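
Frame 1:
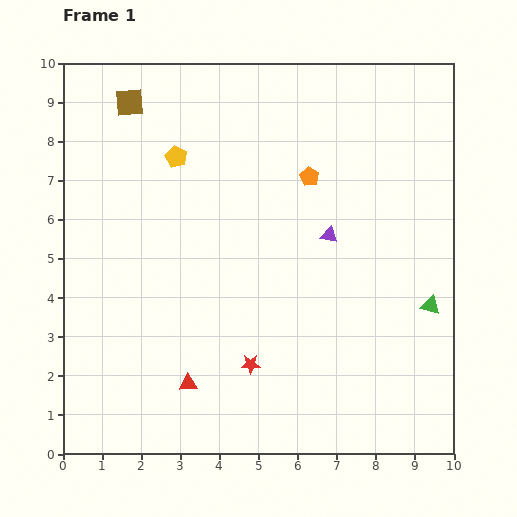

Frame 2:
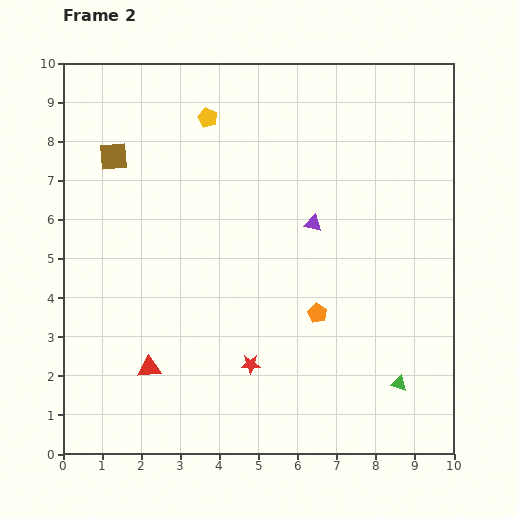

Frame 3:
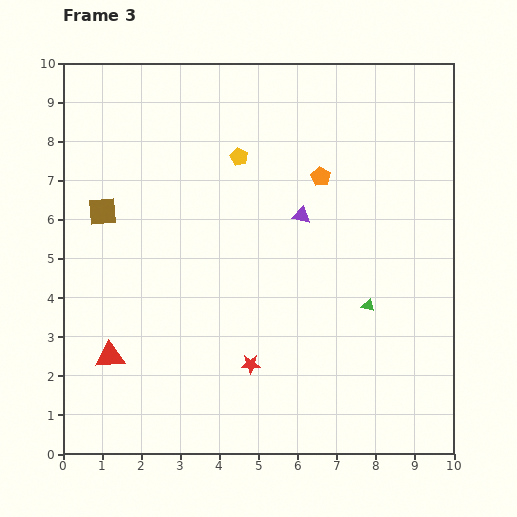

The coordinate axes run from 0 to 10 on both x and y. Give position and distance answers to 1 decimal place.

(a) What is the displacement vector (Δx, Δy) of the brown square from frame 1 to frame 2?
(-0.4, -1.4)

The brown square was at (1.7, 9.0) in frame 1 and (1.3, 7.6) in frame 2.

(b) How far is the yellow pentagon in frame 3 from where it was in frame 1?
1.6

The yellow pentagon moved from (2.9, 7.6) to (4.5, 7.6), a distance of √(1.6² + 0.0²) ≈ 1.6.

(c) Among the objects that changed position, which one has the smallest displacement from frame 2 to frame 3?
the purple triangle

(moved 0.4)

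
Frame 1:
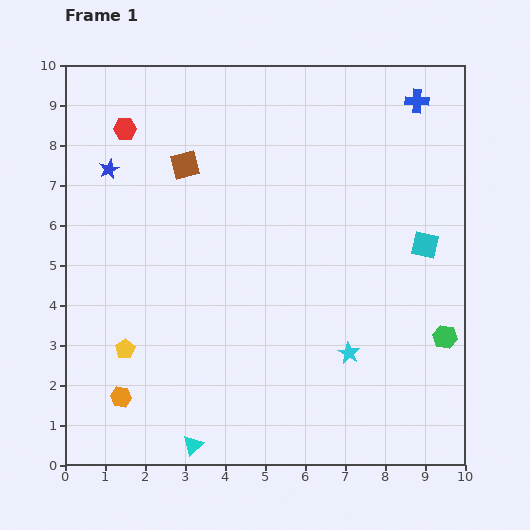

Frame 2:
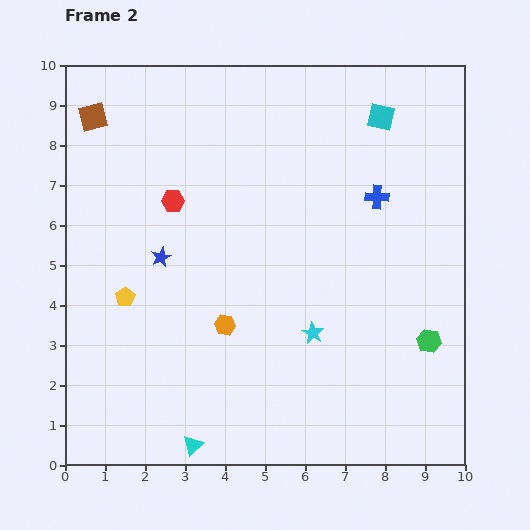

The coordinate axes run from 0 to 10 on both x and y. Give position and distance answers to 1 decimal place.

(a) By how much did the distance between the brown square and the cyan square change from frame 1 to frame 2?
+0.9

Distance in frame 1: 6.3. Distance in frame 2: 7.2.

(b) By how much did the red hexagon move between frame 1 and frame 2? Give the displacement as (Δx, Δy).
(1.2, -1.8)

The red hexagon was at (1.5, 8.4) in frame 1 and (2.7, 6.6) in frame 2.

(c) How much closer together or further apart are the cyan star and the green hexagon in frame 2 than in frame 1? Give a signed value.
+0.5

Distance in frame 1: 2.4. Distance in frame 2: 2.9.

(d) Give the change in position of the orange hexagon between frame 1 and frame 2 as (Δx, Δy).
(2.6, 1.8)

The orange hexagon was at (1.4, 1.7) in frame 1 and (4.0, 3.5) in frame 2.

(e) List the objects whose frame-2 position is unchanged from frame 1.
the cyan triangle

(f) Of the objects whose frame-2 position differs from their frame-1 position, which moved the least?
the green hexagon

(moved 0.4)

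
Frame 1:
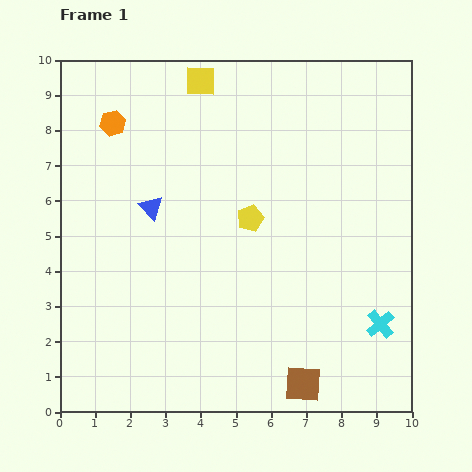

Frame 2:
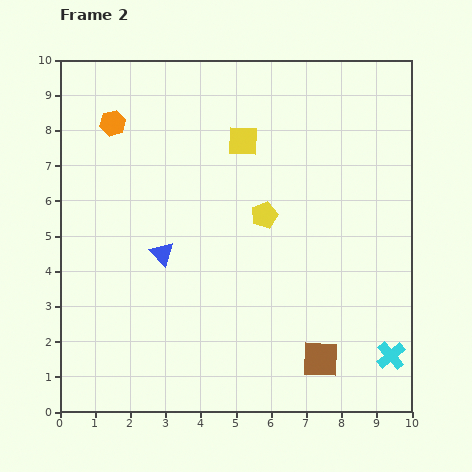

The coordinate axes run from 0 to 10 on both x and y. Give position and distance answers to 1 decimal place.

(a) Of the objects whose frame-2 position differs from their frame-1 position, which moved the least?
the yellow pentagon

(moved 0.4)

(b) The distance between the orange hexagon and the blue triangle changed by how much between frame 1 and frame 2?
+1.4

Distance in frame 1: 2.6. Distance in frame 2: 4.0.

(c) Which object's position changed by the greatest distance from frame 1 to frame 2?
the yellow square

(moved 2.1; next 1.3)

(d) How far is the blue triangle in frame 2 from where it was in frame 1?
1.3

The blue triangle moved from (2.6, 5.8) to (2.9, 4.5), a distance of √(0.3² + 1.3²) ≈ 1.3.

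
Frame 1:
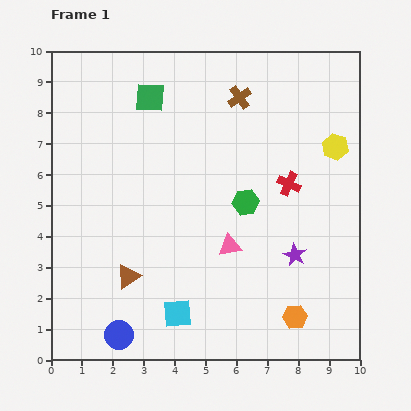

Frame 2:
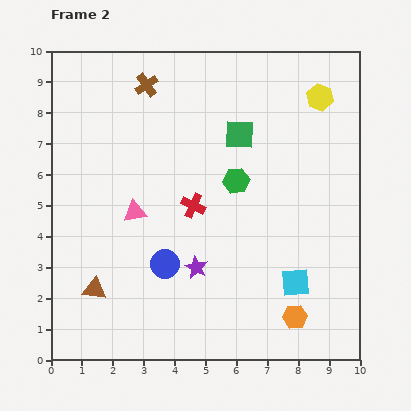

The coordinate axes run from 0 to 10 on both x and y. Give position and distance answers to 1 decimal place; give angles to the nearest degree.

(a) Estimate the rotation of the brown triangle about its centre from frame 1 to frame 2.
40° clockwise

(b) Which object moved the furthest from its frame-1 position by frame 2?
the cyan square

(moved 3.9; next 3.3)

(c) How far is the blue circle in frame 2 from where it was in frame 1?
2.7

The blue circle moved from (2.2, 0.8) to (3.7, 3.1), a distance of √(1.5² + 2.3²) ≈ 2.7.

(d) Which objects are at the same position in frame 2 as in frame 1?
the orange hexagon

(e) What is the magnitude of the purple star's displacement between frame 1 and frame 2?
3.2

The purple star moved from (7.9, 3.4) to (4.7, 3.0), a distance of √(3.2² + 0.4²) ≈ 3.2.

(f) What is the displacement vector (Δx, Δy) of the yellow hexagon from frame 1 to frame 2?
(-0.5, 1.6)

The yellow hexagon was at (9.2, 6.9) in frame 1 and (8.7, 8.5) in frame 2.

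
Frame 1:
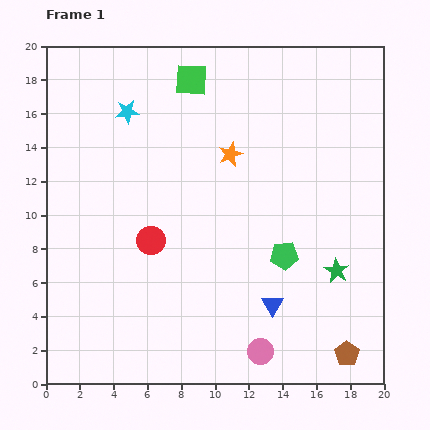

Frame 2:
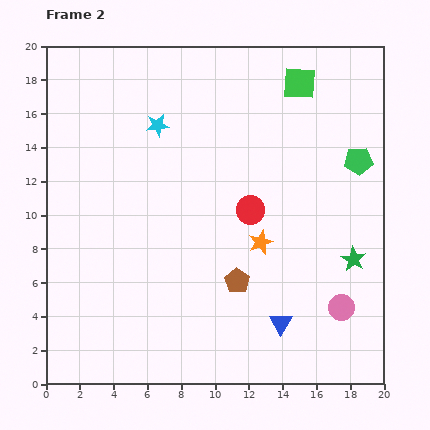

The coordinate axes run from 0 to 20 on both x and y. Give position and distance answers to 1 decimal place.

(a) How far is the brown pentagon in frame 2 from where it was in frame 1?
7.8

The brown pentagon moved from (17.8, 1.8) to (11.3, 6.1), a distance of √(6.5² + 4.3²) ≈ 7.8.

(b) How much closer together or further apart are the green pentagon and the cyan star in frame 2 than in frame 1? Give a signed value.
-0.5

Distance in frame 1: 12.6. Distance in frame 2: 12.1.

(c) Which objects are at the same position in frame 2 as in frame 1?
none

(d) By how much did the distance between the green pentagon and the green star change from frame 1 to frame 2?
+2.6

Distance in frame 1: 3.2. Distance in frame 2: 5.8.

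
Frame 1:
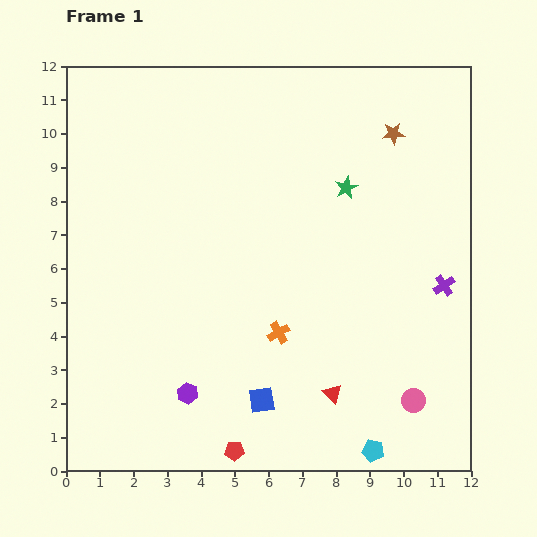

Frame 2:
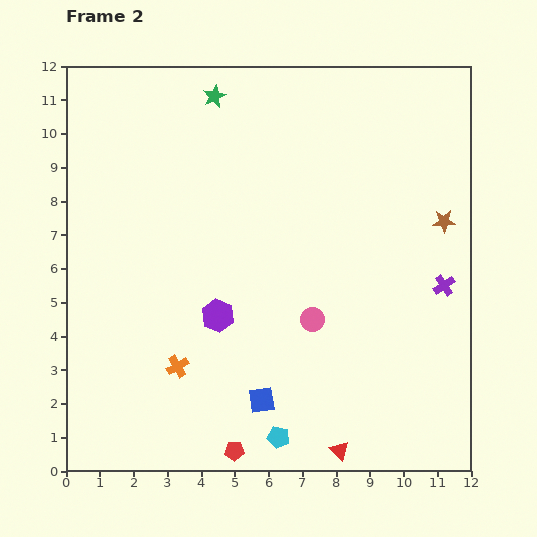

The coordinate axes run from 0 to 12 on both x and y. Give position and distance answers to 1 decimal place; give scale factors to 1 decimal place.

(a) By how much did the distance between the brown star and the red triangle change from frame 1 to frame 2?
-0.4

Distance in frame 1: 7.9. Distance in frame 2: 7.5.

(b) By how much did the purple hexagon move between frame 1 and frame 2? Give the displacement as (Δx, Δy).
(0.9, 2.3)

The purple hexagon was at (3.6, 2.3) in frame 1 and (4.5, 4.6) in frame 2.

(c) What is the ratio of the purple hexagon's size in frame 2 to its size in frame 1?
1.6×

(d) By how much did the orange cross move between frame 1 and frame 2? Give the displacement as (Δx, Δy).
(-3.0, -1.0)

The orange cross was at (6.3, 4.1) in frame 1 and (3.3, 3.1) in frame 2.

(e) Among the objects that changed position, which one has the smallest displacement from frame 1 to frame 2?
the red triangle

(moved 1.7)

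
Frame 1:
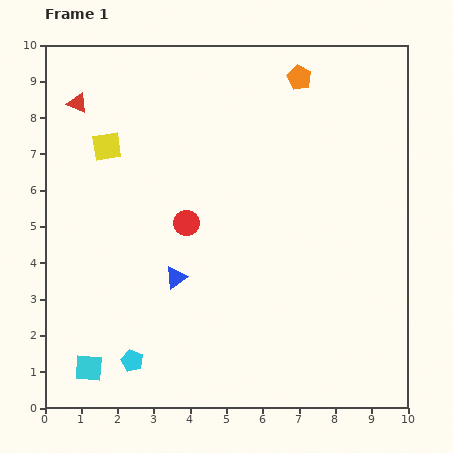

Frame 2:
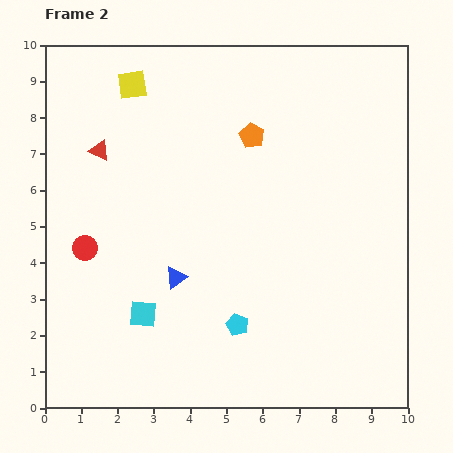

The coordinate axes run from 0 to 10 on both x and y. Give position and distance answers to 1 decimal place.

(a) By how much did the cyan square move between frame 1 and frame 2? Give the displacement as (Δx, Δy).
(1.5, 1.5)

The cyan square was at (1.2, 1.1) in frame 1 and (2.7, 2.6) in frame 2.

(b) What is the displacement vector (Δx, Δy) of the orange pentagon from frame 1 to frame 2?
(-1.3, -1.6)

The orange pentagon was at (7.0, 9.1) in frame 1 and (5.7, 7.5) in frame 2.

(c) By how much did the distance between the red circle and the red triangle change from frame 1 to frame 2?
-1.8

Distance in frame 1: 4.5. Distance in frame 2: 2.7.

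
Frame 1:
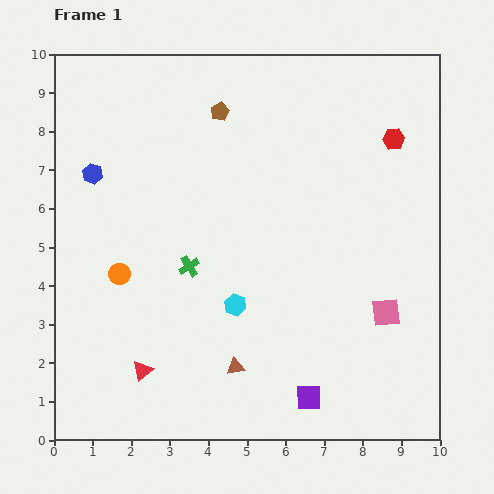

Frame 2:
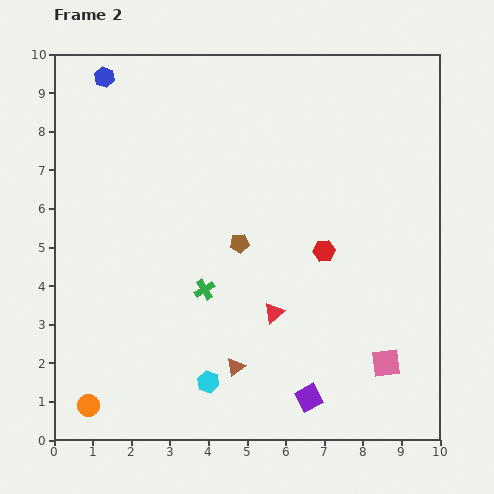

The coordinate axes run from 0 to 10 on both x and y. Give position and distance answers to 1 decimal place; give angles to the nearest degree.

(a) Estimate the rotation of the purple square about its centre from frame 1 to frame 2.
27° counter-clockwise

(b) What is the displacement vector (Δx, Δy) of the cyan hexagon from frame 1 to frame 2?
(-0.7, -2.0)

The cyan hexagon was at (4.7, 3.5) in frame 1 and (4.0, 1.5) in frame 2.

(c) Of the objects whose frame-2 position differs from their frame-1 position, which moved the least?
the green cross

(moved 0.7)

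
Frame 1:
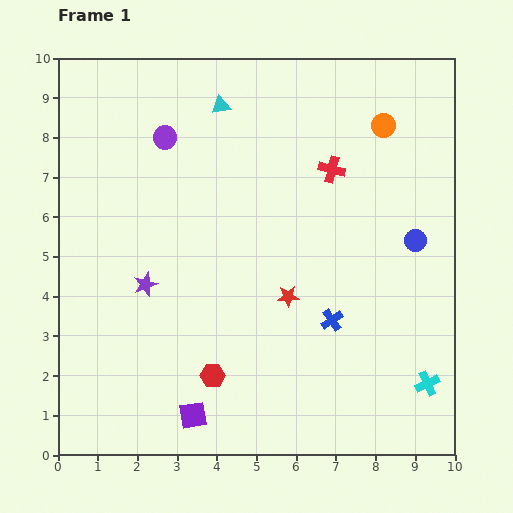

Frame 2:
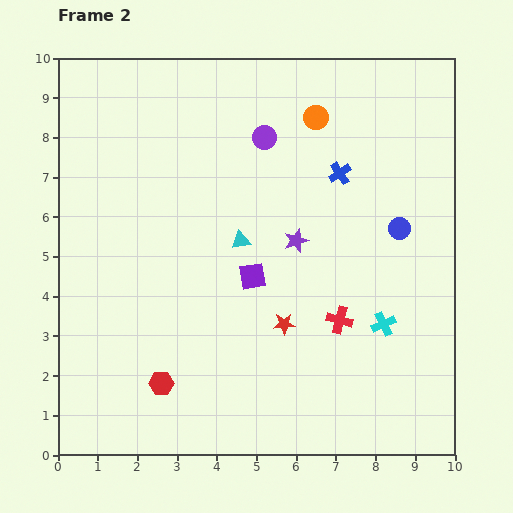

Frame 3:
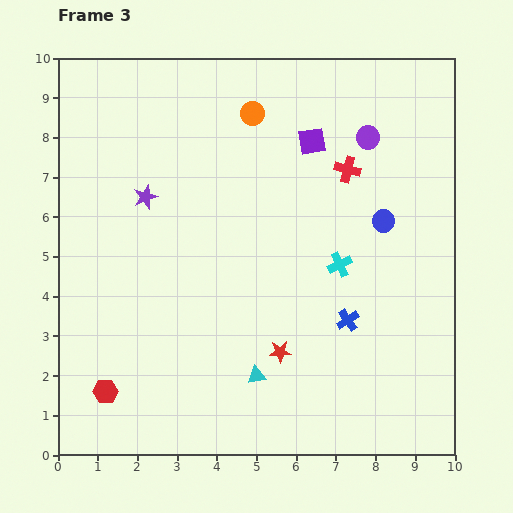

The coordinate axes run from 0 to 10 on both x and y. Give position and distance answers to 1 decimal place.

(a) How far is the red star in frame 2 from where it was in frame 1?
0.7

The red star moved from (5.8, 4.0) to (5.7, 3.3), a distance of √(0.1² + 0.7²) ≈ 0.7.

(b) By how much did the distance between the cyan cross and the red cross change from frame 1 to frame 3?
-3.5

Distance in frame 1: 5.9. Distance in frame 3: 2.4.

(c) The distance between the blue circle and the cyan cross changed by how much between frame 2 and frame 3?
-0.8

Distance in frame 2: 2.4. Distance in frame 3: 1.6.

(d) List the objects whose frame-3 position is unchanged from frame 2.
none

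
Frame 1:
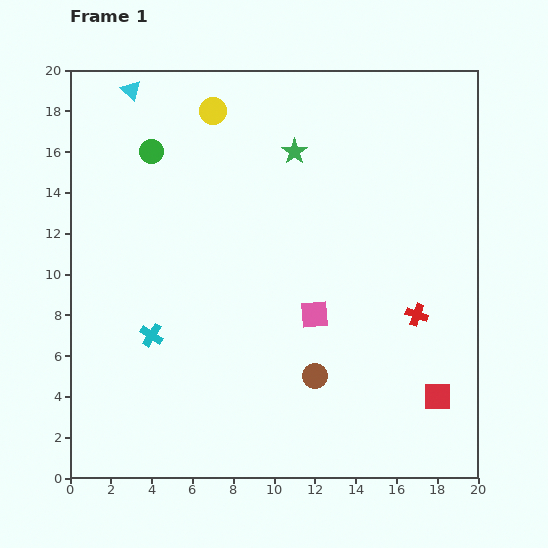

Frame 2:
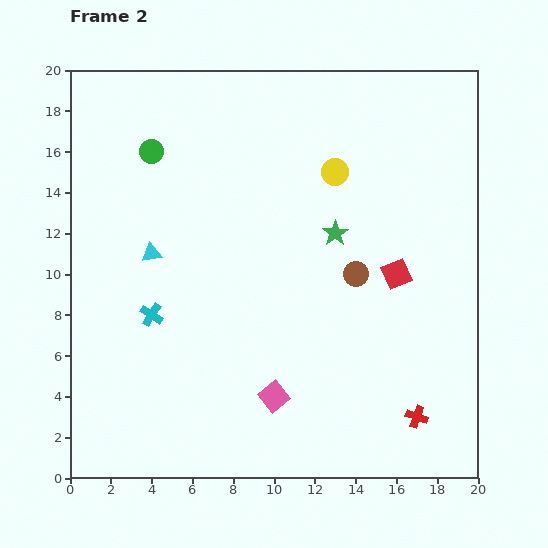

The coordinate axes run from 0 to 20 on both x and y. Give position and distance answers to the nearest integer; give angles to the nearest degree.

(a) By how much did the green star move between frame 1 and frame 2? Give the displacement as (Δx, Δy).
(2, -4)

The green star was at (11, 16) in frame 1 and (13, 12) in frame 2.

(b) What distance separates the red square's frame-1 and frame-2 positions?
6

The red square moved from (18, 4) to (16, 10), a distance of √(2² + 6²) ≈ 6.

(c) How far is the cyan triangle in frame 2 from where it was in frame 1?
8

The cyan triangle moved from (3, 19) to (4, 11), a distance of √(1² + 8²) ≈ 8.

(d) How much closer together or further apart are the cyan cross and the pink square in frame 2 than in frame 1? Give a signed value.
-1

Distance in frame 1: 8. Distance in frame 2: 7.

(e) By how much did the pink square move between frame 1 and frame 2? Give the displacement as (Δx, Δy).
(-2, -4)

The pink square was at (12, 8) in frame 1 and (10, 4) in frame 2.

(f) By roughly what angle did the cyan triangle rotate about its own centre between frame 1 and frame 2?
52° counter-clockwise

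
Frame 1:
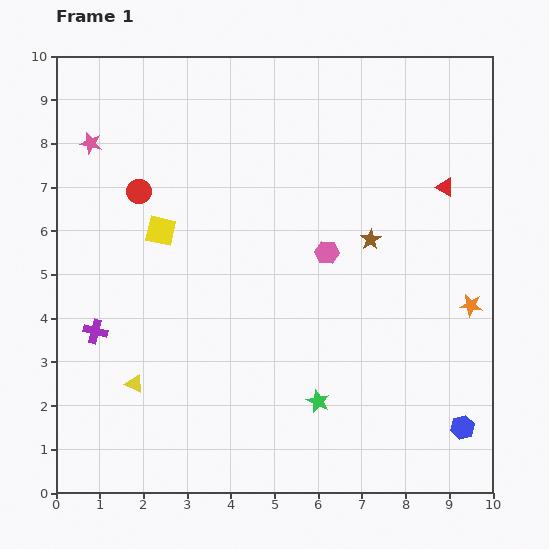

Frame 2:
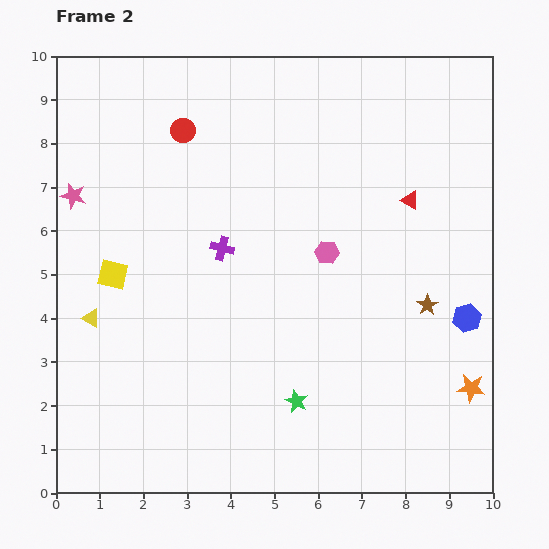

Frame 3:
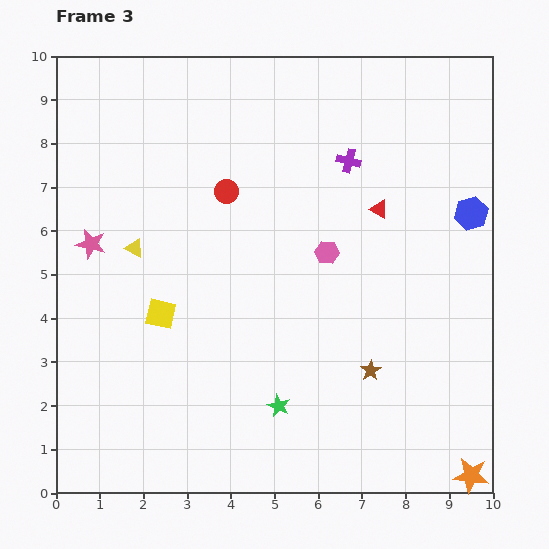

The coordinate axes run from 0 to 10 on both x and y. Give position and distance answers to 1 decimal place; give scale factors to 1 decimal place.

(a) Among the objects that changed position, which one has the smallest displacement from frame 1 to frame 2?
the green star

(moved 0.5)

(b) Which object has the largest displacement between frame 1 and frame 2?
the purple cross

(moved 3.5; next 2.5)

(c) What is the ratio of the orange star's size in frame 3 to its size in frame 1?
1.6×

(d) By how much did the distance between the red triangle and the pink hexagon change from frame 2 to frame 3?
-0.6

Distance in frame 2: 2.2. Distance in frame 3: 1.6.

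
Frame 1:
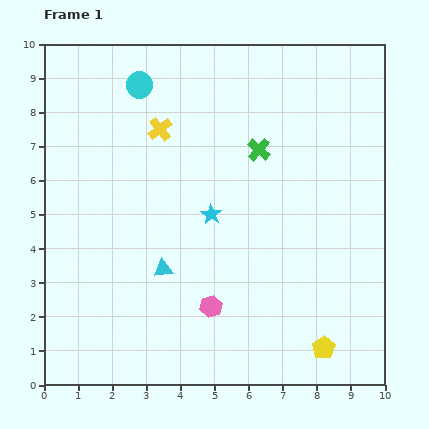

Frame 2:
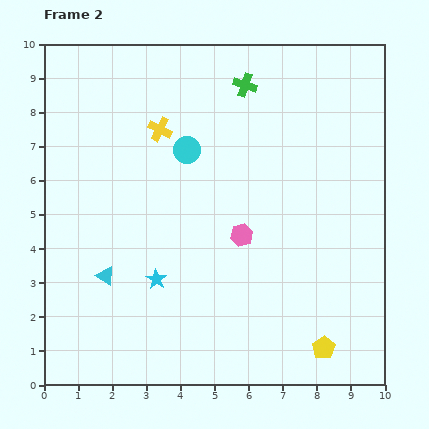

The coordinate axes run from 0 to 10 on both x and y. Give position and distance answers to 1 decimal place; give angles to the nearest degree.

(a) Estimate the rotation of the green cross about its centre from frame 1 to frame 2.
22° counter-clockwise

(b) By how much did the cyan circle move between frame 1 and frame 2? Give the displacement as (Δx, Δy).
(1.4, -1.9)

The cyan circle was at (2.8, 8.8) in frame 1 and (4.2, 6.9) in frame 2.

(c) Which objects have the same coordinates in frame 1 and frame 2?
the yellow cross, the yellow pentagon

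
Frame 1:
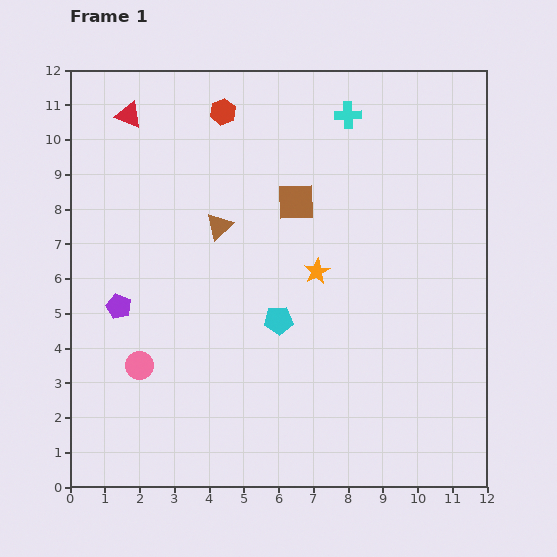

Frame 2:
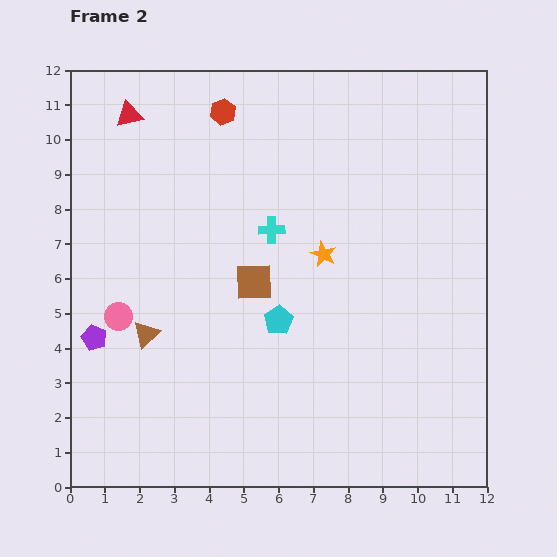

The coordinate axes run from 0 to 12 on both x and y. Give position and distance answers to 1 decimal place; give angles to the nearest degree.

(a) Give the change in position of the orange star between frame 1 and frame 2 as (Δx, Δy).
(0.2, 0.5)

The orange star was at (7.1, 6.2) in frame 1 and (7.3, 6.7) in frame 2.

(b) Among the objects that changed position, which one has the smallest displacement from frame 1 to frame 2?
the orange star

(moved 0.5)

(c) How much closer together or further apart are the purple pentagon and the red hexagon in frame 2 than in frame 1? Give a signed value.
+1.1

Distance in frame 1: 6.4. Distance in frame 2: 7.5.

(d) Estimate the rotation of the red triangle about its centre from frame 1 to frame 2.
34° counter-clockwise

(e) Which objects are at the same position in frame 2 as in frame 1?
the cyan pentagon, the red triangle, the red hexagon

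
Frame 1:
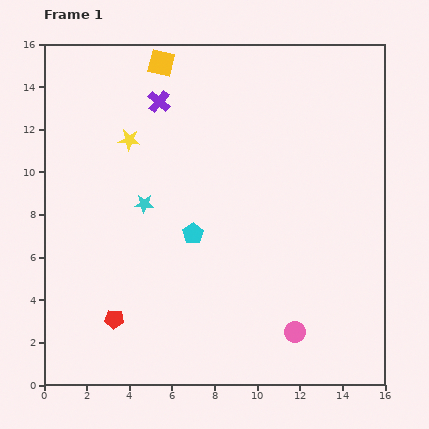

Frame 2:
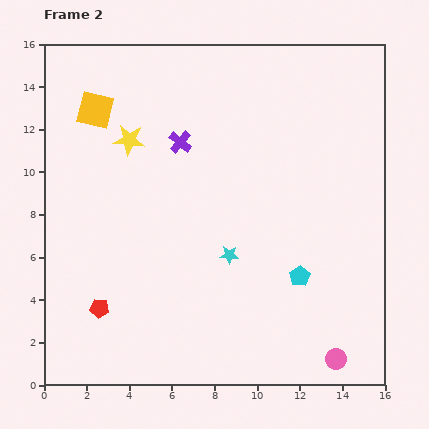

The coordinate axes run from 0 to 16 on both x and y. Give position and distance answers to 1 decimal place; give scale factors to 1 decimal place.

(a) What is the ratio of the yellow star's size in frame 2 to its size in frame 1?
1.5×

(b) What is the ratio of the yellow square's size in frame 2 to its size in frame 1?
1.4×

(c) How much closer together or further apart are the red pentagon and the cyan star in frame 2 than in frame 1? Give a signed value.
+1.0

Distance in frame 1: 5.6. Distance in frame 2: 6.6.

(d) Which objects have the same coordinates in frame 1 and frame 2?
the yellow star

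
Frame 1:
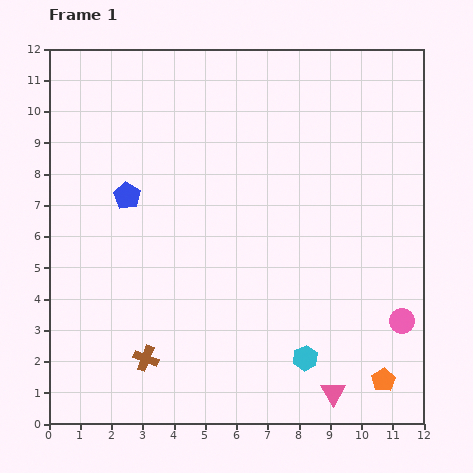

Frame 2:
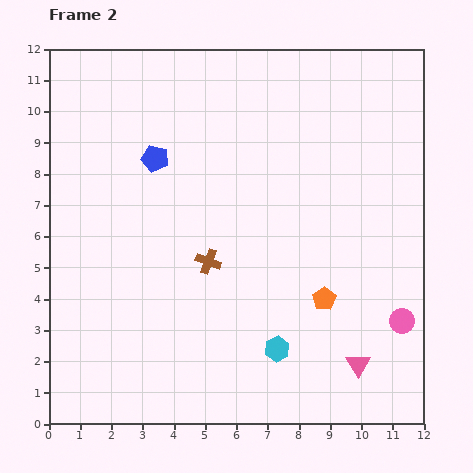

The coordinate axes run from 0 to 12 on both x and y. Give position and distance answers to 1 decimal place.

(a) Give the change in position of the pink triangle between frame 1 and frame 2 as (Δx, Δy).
(0.8, 0.9)

The pink triangle was at (9.1, 1.0) in frame 1 and (9.9, 1.9) in frame 2.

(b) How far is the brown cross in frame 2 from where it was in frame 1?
3.7

The brown cross moved from (3.1, 2.1) to (5.1, 5.2), a distance of √(2.0² + 3.1²) ≈ 3.7.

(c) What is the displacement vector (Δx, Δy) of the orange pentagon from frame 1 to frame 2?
(-1.9, 2.6)

The orange pentagon was at (10.7, 1.4) in frame 1 and (8.8, 4.0) in frame 2.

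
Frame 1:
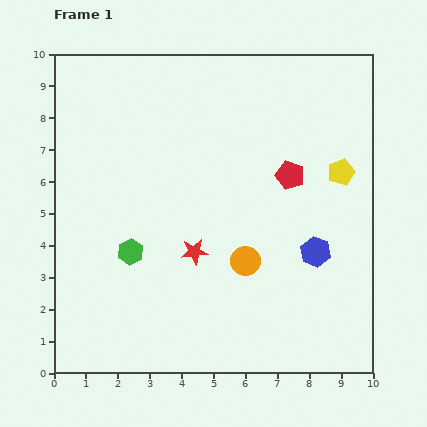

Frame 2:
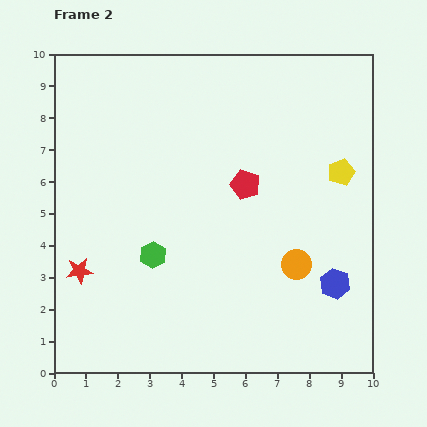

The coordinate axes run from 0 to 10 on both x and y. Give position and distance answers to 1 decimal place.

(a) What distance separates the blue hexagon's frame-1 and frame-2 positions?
1.2

The blue hexagon moved from (8.2, 3.8) to (8.8, 2.8), a distance of √(0.6² + 1.0²) ≈ 1.2.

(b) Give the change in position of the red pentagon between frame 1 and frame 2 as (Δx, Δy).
(-1.4, -0.3)

The red pentagon was at (7.4, 6.2) in frame 1 and (6.0, 5.9) in frame 2.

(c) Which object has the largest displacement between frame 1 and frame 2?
the red star

(moved 3.6; next 1.6)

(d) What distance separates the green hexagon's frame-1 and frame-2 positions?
0.7

The green hexagon moved from (2.4, 3.8) to (3.1, 3.7), a distance of √(0.7² + 0.1²) ≈ 0.7.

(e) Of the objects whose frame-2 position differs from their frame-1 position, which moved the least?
the green hexagon

(moved 0.7)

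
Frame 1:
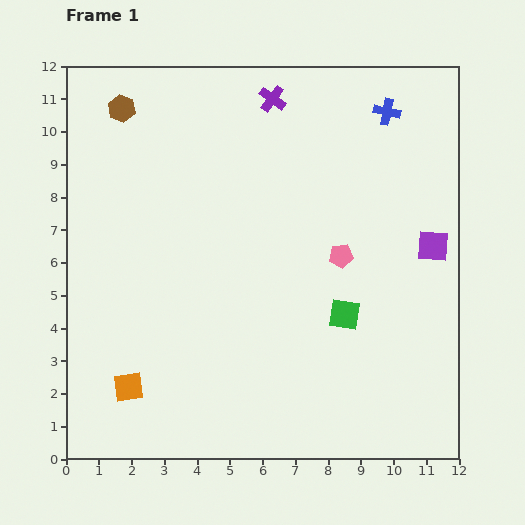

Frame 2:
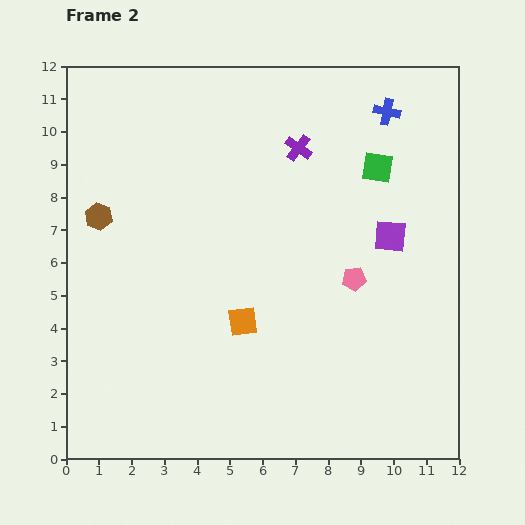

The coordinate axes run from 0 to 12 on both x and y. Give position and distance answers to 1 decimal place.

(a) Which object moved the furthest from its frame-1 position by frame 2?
the green square

(moved 4.6; next 4.0)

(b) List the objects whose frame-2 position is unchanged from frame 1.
the blue cross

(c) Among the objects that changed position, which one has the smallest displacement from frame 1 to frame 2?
the pink pentagon

(moved 0.8)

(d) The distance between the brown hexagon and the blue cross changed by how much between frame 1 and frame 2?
+1.3

Distance in frame 1: 8.1. Distance in frame 2: 9.4.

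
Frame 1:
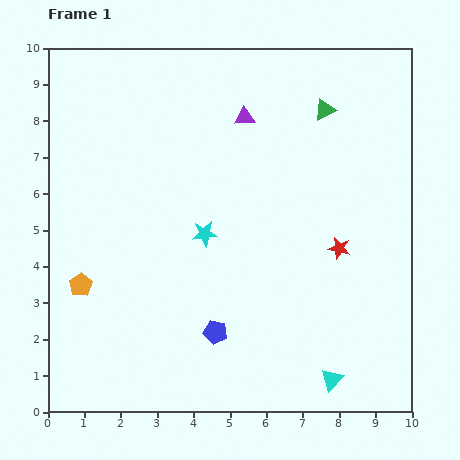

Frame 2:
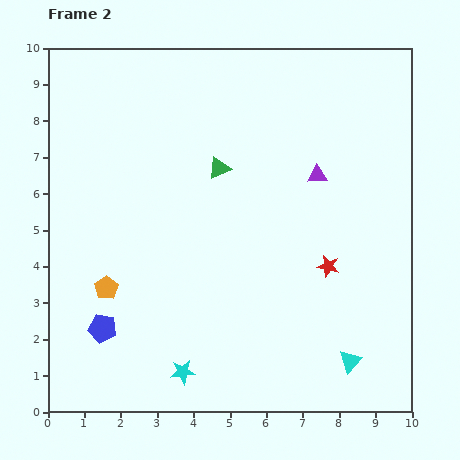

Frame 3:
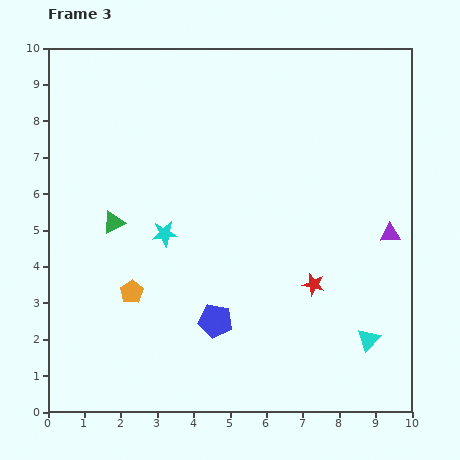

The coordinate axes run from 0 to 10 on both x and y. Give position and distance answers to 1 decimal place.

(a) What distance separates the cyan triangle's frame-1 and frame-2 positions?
0.7

The cyan triangle moved from (7.8, 0.9) to (8.3, 1.4), a distance of √(0.5² + 0.5²) ≈ 0.7.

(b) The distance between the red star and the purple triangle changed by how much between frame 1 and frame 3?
-1.9

Distance in frame 1: 4.4. Distance in frame 3: 2.5.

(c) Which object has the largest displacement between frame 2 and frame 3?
the cyan star

(moved 3.8; next 3.3)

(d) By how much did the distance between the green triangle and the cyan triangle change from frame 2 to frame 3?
+1.3

Distance in frame 2: 6.4. Distance in frame 3: 7.7.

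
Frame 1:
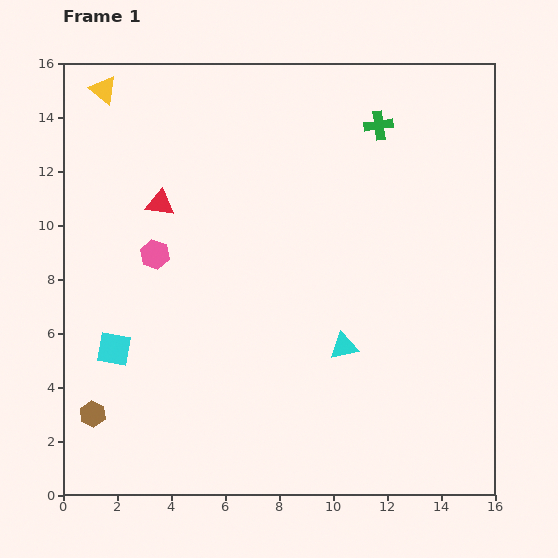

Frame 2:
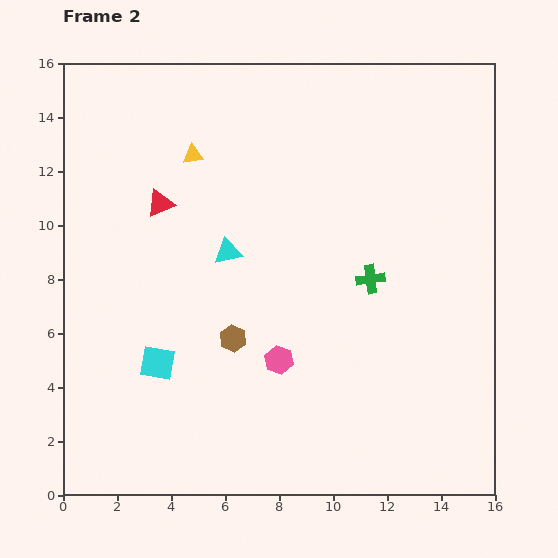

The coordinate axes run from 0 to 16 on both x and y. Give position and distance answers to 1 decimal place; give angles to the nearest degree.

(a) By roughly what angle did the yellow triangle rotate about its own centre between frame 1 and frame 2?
45° counter-clockwise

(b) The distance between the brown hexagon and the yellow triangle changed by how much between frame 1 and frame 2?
-5.0

Distance in frame 1: 12.0. Distance in frame 2: 7.0.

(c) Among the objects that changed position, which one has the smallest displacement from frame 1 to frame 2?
the cyan square

(moved 1.7)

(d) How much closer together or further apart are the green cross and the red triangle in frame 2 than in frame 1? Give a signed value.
-0.3

Distance in frame 1: 8.6. Distance in frame 2: 8.3.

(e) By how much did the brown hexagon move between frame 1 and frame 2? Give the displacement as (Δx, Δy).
(5.2, 2.8)

The brown hexagon was at (1.1, 3.0) in frame 1 and (6.3, 5.8) in frame 2.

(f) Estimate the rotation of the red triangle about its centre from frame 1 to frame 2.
31° counter-clockwise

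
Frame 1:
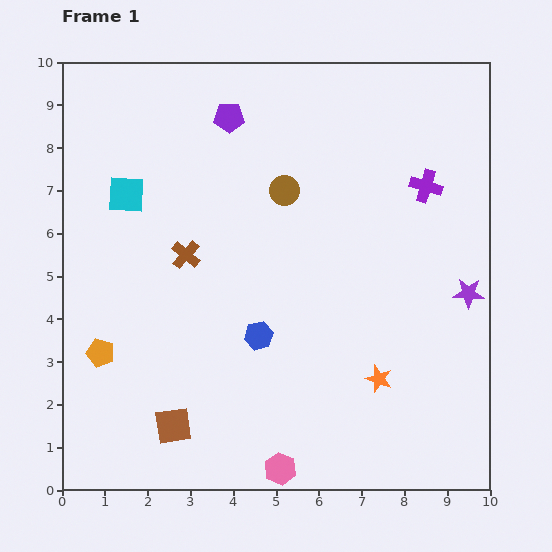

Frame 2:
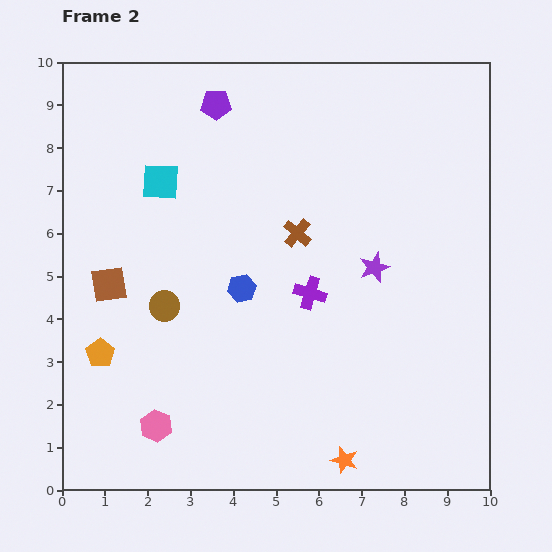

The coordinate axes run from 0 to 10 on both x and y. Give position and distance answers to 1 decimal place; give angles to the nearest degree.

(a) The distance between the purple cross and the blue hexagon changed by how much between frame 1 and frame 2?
-3.6

Distance in frame 1: 5.2. Distance in frame 2: 1.6.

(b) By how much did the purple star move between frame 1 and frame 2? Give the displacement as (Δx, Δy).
(-2.2, 0.6)

The purple star was at (9.5, 4.6) in frame 1 and (7.3, 5.2) in frame 2.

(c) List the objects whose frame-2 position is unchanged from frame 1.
the orange pentagon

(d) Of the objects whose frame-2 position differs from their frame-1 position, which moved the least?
the purple pentagon

(moved 0.4)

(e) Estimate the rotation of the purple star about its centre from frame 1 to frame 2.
23° counter-clockwise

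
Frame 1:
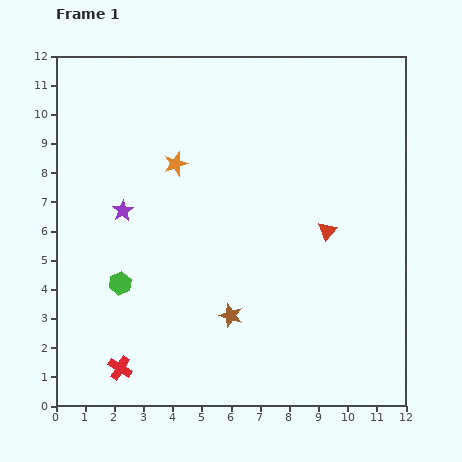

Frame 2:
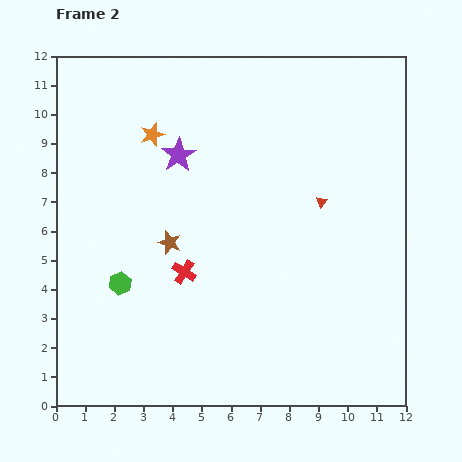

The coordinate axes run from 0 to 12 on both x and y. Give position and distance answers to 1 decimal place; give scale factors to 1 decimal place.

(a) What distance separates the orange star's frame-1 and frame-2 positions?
1.3

The orange star moved from (4.1, 8.3) to (3.3, 9.3), a distance of √(0.8² + 1.0²) ≈ 1.3.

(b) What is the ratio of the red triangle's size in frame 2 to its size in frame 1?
0.6×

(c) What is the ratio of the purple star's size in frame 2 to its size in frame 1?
1.6×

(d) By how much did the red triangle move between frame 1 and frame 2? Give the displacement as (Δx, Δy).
(-0.2, 1.0)

The red triangle was at (9.3, 6.0) in frame 1 and (9.1, 7.0) in frame 2.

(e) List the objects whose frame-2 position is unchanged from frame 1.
the green hexagon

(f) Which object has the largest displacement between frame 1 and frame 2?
the red cross

(moved 4.0; next 3.3)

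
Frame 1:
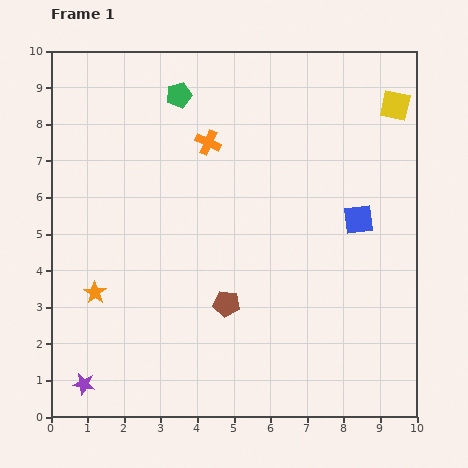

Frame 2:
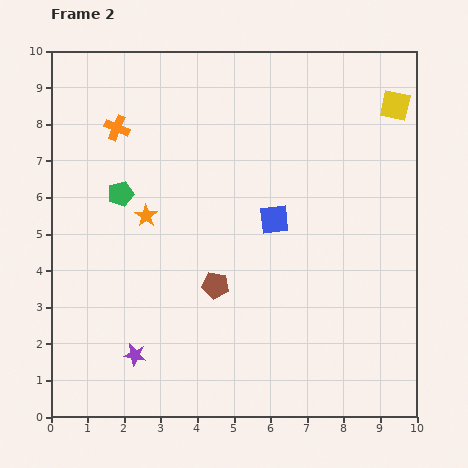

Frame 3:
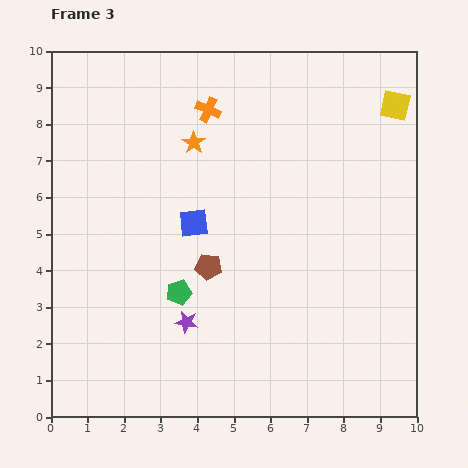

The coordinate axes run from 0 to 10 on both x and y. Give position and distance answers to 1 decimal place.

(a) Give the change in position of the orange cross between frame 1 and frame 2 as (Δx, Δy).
(-2.5, 0.4)

The orange cross was at (4.3, 7.5) in frame 1 and (1.8, 7.9) in frame 2.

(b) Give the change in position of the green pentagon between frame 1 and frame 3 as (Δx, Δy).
(0.0, -5.4)

The green pentagon was at (3.5, 8.8) in frame 1 and (3.5, 3.4) in frame 3.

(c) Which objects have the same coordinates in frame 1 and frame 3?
the yellow square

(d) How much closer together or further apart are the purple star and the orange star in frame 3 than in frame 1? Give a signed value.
+2.4

Distance in frame 1: 2.5. Distance in frame 3: 4.9.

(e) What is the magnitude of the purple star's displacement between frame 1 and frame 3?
3.3

The purple star moved from (0.9, 0.9) to (3.7, 2.6), a distance of √(2.8² + 1.7²) ≈ 3.3.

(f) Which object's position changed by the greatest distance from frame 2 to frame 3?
the green pentagon

(moved 3.1; next 2.5)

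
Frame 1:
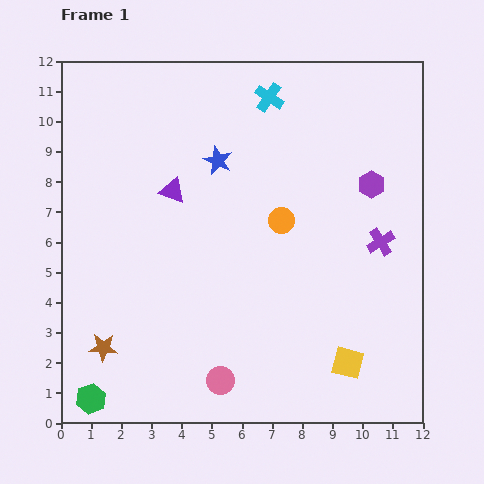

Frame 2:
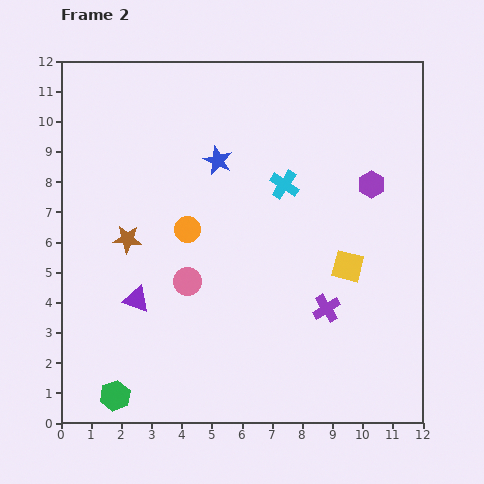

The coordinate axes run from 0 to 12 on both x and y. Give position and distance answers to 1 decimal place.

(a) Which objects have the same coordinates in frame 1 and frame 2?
the purple hexagon, the blue star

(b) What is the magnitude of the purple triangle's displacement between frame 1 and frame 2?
3.8

The purple triangle moved from (3.7, 7.7) to (2.5, 4.1), a distance of √(1.2² + 3.6²) ≈ 3.8.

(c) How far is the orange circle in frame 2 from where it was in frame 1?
3.1

The orange circle moved from (7.3, 6.7) to (4.2, 6.4), a distance of √(3.1² + 0.3²) ≈ 3.1.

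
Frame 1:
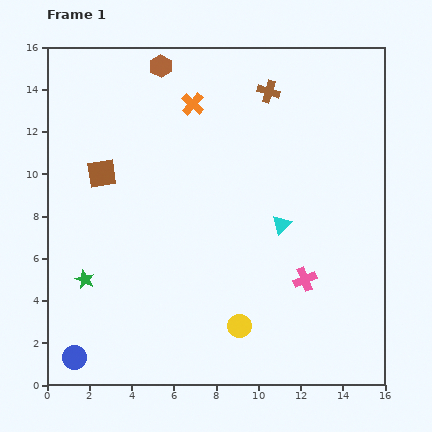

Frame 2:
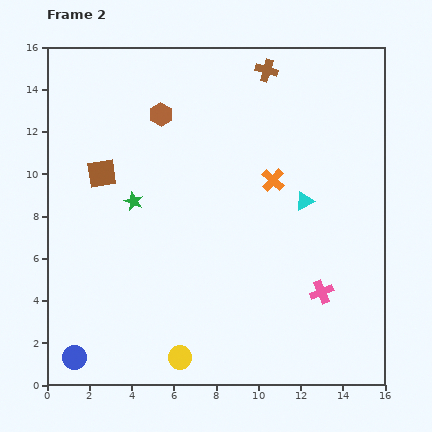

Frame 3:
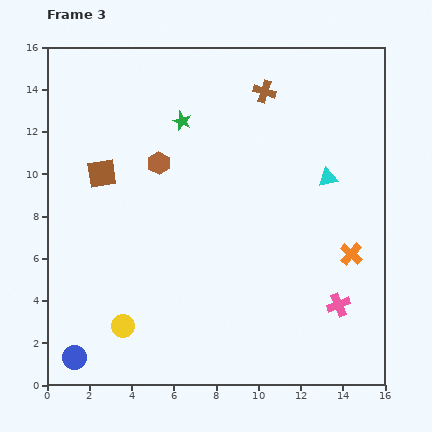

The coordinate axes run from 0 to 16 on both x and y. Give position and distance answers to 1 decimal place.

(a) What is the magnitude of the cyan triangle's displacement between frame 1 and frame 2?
1.6

The cyan triangle moved from (11.1, 7.6) to (12.2, 8.7), a distance of √(1.1² + 1.1²) ≈ 1.6.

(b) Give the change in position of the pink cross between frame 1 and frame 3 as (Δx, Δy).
(1.6, -1.2)

The pink cross was at (12.2, 5.0) in frame 1 and (13.8, 3.8) in frame 3.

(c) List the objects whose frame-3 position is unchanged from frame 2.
the blue circle, the brown square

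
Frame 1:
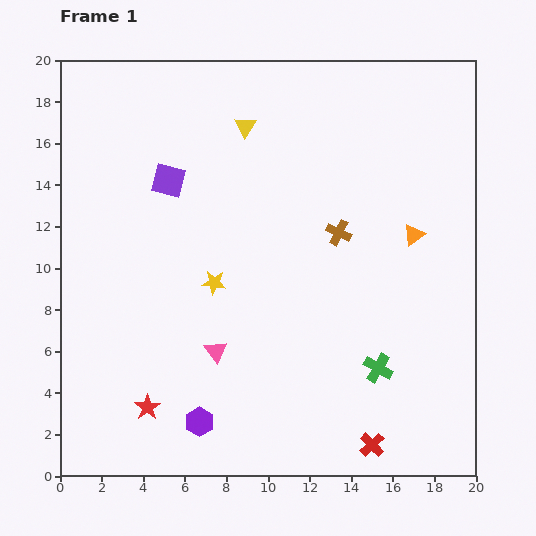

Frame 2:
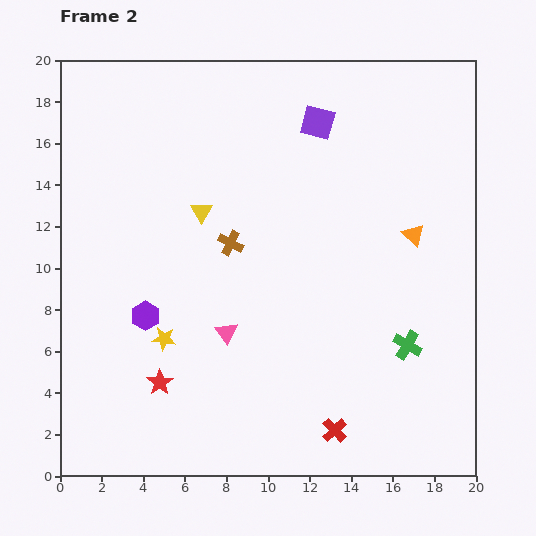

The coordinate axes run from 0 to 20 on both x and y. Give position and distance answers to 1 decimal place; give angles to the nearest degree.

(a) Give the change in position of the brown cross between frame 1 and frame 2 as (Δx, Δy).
(-5.2, -0.5)

The brown cross was at (13.4, 11.7) in frame 1 and (8.2, 11.2) in frame 2.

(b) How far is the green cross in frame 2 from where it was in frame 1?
1.8

The green cross moved from (15.3, 5.2) to (16.7, 6.3), a distance of √(1.4² + 1.1²) ≈ 1.8.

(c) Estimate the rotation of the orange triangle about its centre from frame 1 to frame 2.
42° counter-clockwise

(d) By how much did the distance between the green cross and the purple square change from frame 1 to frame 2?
-2.0

Distance in frame 1: 13.5. Distance in frame 2: 11.5.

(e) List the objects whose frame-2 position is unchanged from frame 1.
the orange triangle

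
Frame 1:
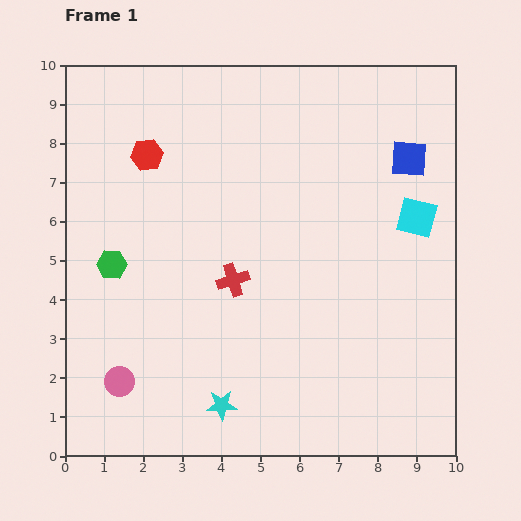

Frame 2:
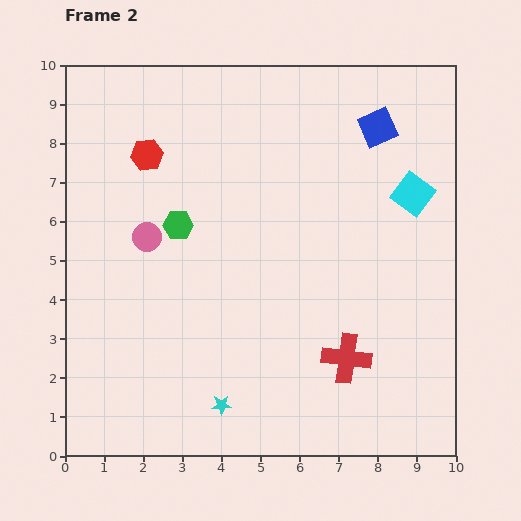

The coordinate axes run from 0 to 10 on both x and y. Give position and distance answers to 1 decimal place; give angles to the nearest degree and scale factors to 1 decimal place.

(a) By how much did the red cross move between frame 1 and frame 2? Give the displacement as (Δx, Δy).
(2.9, -2.0)

The red cross was at (4.3, 4.5) in frame 1 and (7.2, 2.5) in frame 2.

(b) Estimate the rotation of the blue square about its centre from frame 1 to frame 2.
28° counter-clockwise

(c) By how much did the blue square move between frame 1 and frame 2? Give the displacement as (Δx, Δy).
(-0.8, 0.8)

The blue square was at (8.8, 7.6) in frame 1 and (8.0, 8.4) in frame 2.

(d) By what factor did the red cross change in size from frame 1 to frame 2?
1.5×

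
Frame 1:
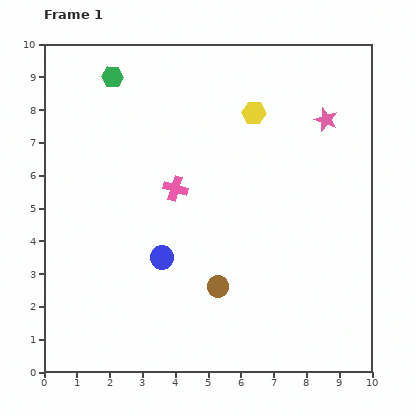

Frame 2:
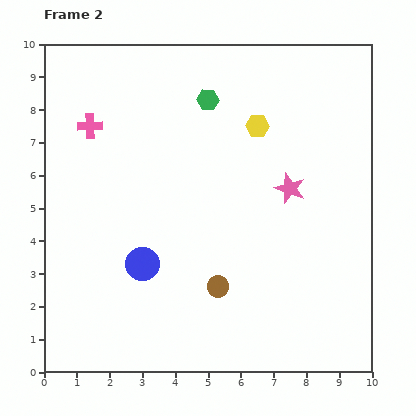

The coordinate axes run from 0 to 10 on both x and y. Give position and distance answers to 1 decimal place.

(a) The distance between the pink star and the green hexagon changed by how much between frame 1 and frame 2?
-2.9

Distance in frame 1: 6.6. Distance in frame 2: 3.7.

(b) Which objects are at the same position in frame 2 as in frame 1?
the brown circle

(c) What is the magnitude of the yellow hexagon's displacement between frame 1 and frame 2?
0.4

The yellow hexagon moved from (6.4, 7.9) to (6.5, 7.5), a distance of √(0.1² + 0.4²) ≈ 0.4.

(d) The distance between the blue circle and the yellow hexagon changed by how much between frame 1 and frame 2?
+0.3

Distance in frame 1: 5.2. Distance in frame 2: 5.5.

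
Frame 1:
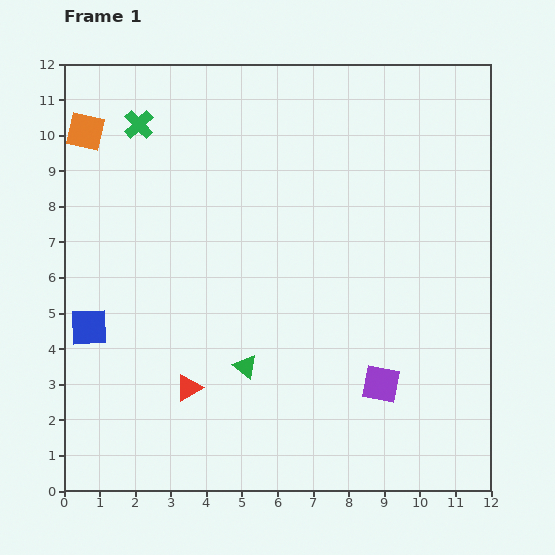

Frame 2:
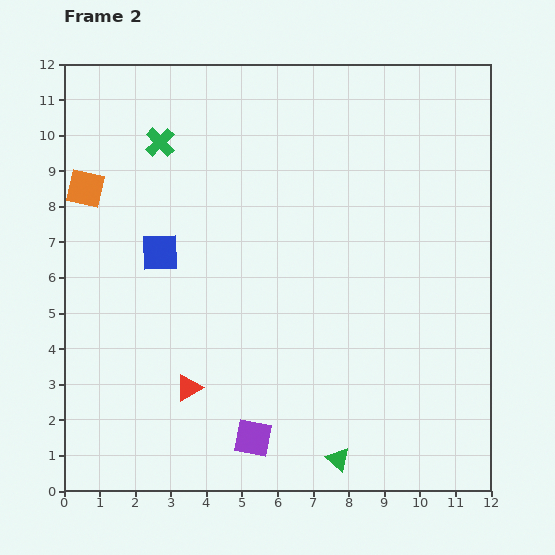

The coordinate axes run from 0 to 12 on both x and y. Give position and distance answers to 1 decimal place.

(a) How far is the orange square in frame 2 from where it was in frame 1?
1.6

The orange square moved from (0.6, 10.1) to (0.6, 8.5), a distance of √(0.0² + 1.6²) ≈ 1.6.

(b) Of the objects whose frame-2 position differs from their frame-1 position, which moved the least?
the green cross

(moved 0.8)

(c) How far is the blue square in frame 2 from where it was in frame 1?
2.9

The blue square moved from (0.7, 4.6) to (2.7, 6.7), a distance of √(2.0² + 2.1²) ≈ 2.9.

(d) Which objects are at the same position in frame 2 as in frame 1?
the red triangle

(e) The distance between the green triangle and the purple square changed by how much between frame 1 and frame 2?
-1.3

Distance in frame 1: 3.8. Distance in frame 2: 2.5.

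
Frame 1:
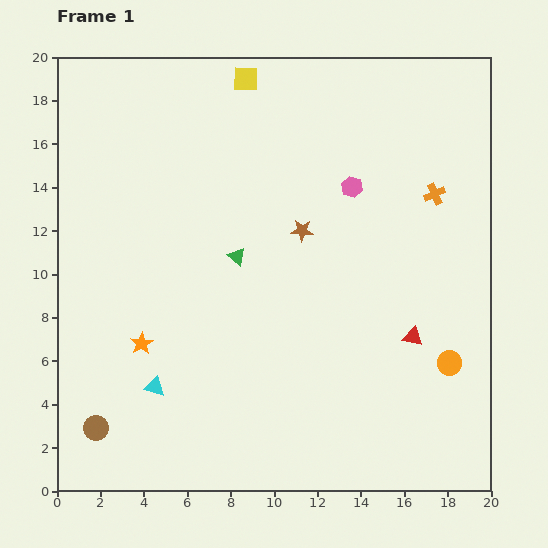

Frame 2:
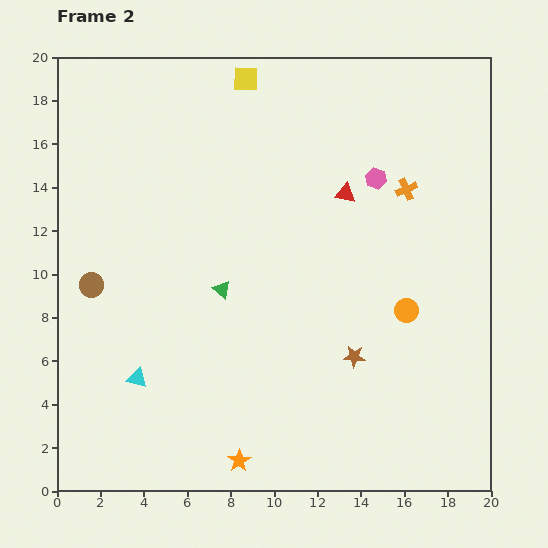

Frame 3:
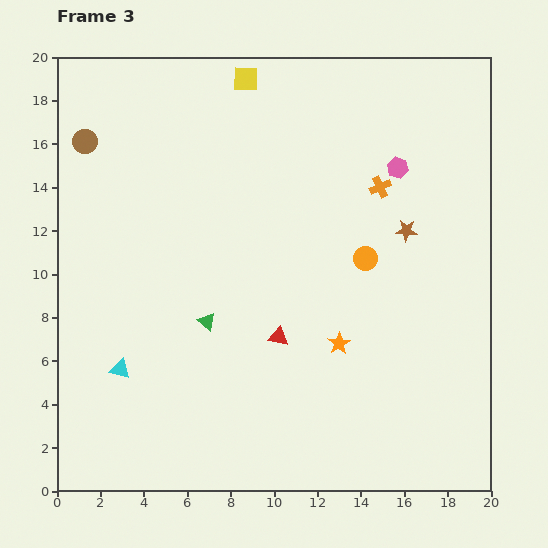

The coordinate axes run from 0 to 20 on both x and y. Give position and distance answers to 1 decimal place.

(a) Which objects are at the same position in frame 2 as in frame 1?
the yellow square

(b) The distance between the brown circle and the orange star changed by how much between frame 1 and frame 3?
+10.5

Distance in frame 1: 4.4. Distance in frame 3: 14.9.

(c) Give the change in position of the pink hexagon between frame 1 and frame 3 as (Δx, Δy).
(2.1, 0.9)

The pink hexagon was at (13.6, 14.0) in frame 1 and (15.7, 14.9) in frame 3.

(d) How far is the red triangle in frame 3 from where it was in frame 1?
6.2

The red triangle moved from (16.4, 7.1) to (10.2, 7.1), a distance of √(6.2² + 0.0²) ≈ 6.2.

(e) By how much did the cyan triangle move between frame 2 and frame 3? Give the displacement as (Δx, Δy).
(-0.8, 0.4)

The cyan triangle was at (3.7, 5.2) in frame 2 and (2.9, 5.6) in frame 3.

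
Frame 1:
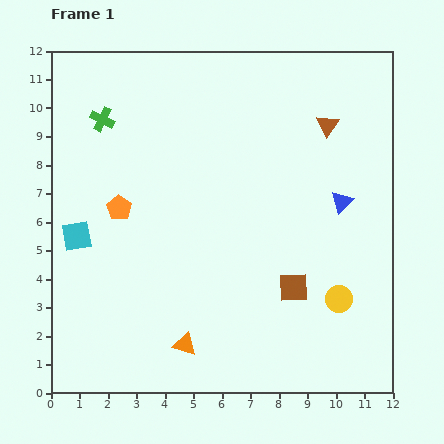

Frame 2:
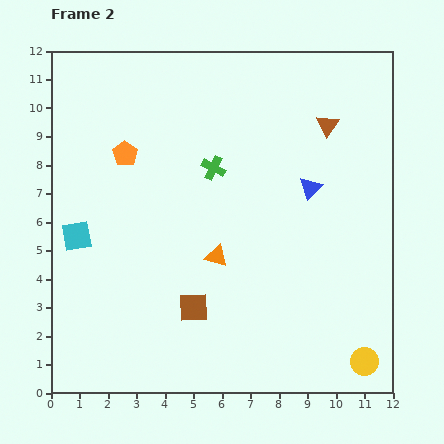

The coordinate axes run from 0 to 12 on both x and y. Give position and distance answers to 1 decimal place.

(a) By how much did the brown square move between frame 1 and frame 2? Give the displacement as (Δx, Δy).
(-3.5, -0.7)

The brown square was at (8.5, 3.7) in frame 1 and (5.0, 3.0) in frame 2.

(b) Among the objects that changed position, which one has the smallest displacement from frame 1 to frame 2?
the blue triangle

(moved 1.2)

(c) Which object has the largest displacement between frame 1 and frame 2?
the green cross

(moved 4.3; next 3.6)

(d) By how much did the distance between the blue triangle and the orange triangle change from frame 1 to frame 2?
-3.3

Distance in frame 1: 7.4. Distance in frame 2: 4.1.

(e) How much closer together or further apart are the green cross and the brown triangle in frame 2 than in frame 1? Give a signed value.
-3.6

Distance in frame 1: 7.9. Distance in frame 2: 4.3.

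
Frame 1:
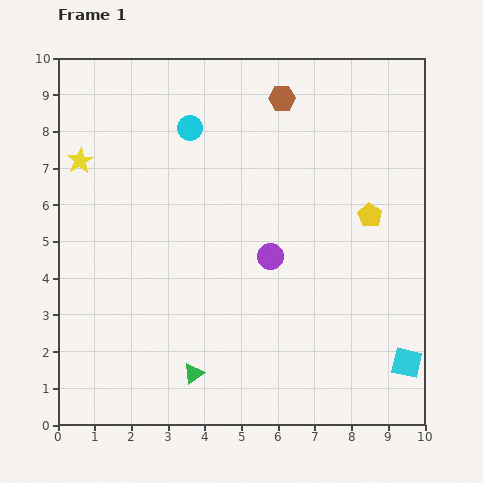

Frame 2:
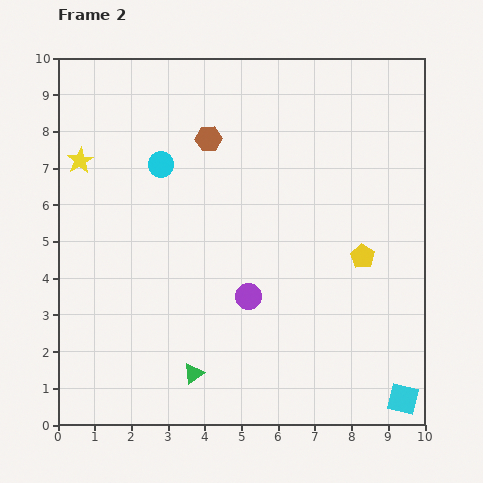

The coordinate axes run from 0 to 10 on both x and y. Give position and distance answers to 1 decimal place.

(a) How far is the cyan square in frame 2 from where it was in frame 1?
1.0

The cyan square moved from (9.5, 1.7) to (9.4, 0.7), a distance of √(0.1² + 1.0²) ≈ 1.0.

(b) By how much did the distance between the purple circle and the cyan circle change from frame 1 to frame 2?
+0.2

Distance in frame 1: 4.1. Distance in frame 2: 4.3.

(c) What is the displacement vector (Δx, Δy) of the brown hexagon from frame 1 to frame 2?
(-2.0, -1.1)

The brown hexagon was at (6.1, 8.9) in frame 1 and (4.1, 7.8) in frame 2.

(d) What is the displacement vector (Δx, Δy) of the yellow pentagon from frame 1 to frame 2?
(-0.2, -1.1)

The yellow pentagon was at (8.5, 5.7) in frame 1 and (8.3, 4.6) in frame 2.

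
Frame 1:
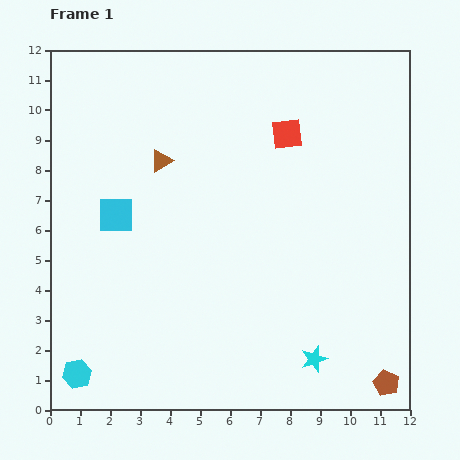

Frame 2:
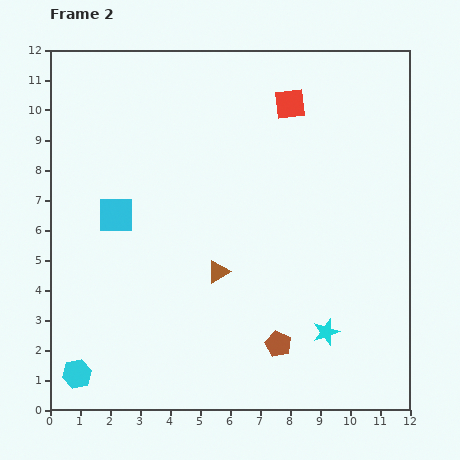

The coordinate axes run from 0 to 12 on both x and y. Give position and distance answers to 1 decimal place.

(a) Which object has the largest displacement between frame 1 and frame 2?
the brown triangle

(moved 4.2; next 3.8)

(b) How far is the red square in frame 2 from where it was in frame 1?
1.0

The red square moved from (7.9, 9.2) to (8.0, 10.2), a distance of √(0.1² + 1.0²) ≈ 1.0.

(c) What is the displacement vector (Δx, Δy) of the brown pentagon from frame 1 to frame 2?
(-3.6, 1.3)

The brown pentagon was at (11.2, 0.9) in frame 1 and (7.6, 2.2) in frame 2.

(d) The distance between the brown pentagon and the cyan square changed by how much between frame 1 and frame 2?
-3.7

Distance in frame 1: 10.6. Distance in frame 2: 6.9.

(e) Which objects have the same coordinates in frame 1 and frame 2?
the cyan square, the cyan hexagon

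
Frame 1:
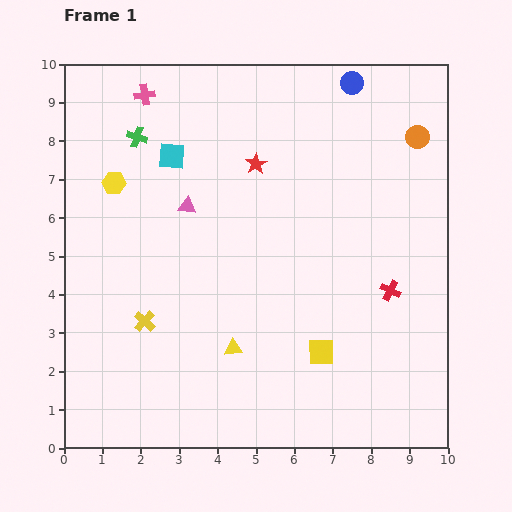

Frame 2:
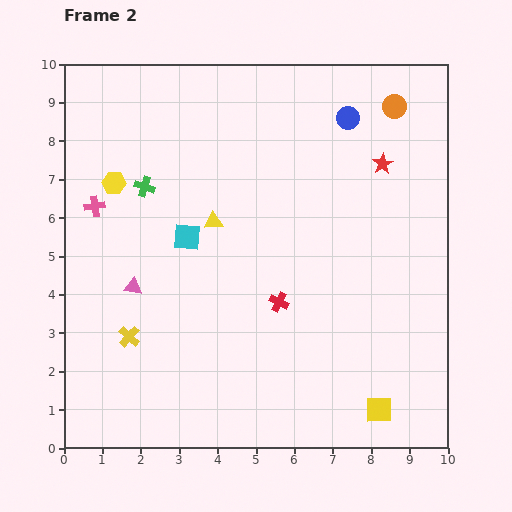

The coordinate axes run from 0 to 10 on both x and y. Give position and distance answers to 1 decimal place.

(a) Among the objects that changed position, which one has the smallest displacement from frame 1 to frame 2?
the yellow cross

(moved 0.6)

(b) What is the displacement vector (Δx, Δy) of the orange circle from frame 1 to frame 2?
(-0.6, 0.8)

The orange circle was at (9.2, 8.1) in frame 1 and (8.6, 8.9) in frame 2.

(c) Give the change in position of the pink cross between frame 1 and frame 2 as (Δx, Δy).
(-1.3, -2.9)

The pink cross was at (2.1, 9.2) in frame 1 and (0.8, 6.3) in frame 2.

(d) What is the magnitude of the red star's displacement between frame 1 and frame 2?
3.3

The red star moved from (5.0, 7.4) to (8.3, 7.4), a distance of √(3.3² + 0.0²) ≈ 3.3.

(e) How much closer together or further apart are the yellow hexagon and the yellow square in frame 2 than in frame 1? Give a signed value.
+2.1

Distance in frame 1: 7.0. Distance in frame 2: 9.1.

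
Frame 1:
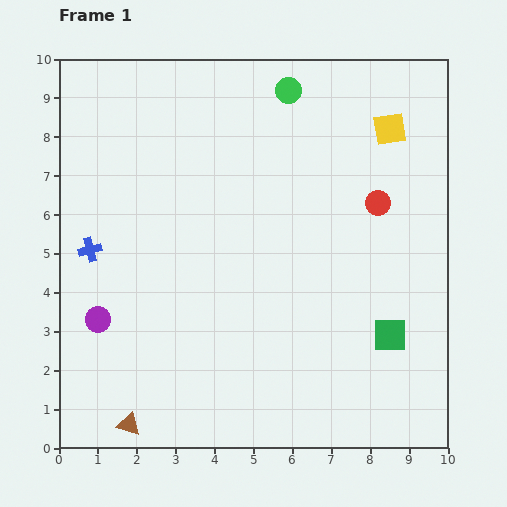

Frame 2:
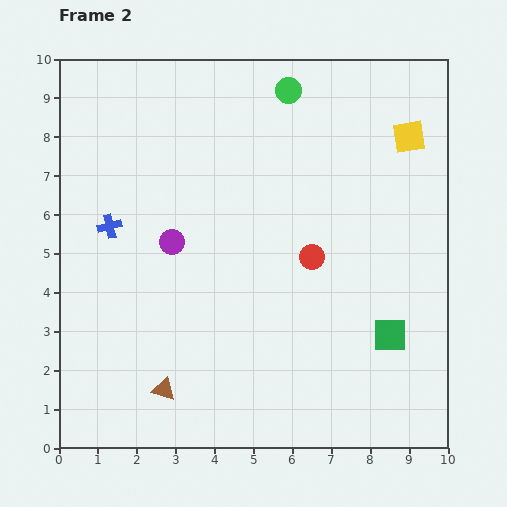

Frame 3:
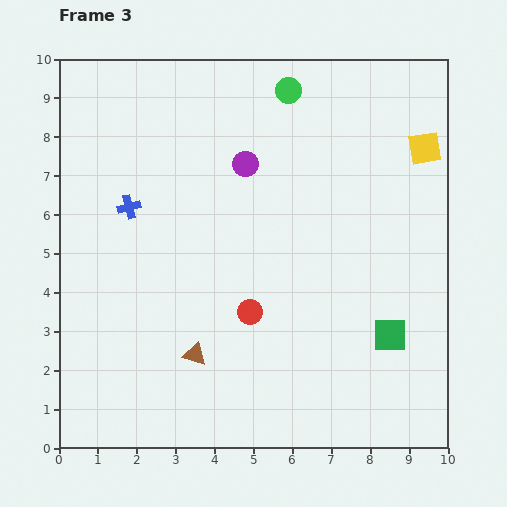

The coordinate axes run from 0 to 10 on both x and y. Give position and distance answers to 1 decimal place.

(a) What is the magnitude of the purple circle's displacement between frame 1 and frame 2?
2.8

The purple circle moved from (1.0, 3.3) to (2.9, 5.3), a distance of √(1.9² + 2.0²) ≈ 2.8.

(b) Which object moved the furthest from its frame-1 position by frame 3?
the purple circle

(moved 5.5; next 4.3)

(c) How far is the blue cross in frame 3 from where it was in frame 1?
1.5

The blue cross moved from (0.8, 5.1) to (1.8, 6.2), a distance of √(1.0² + 1.1²) ≈ 1.5.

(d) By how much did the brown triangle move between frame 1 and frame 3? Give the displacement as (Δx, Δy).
(1.7, 1.8)

The brown triangle was at (1.8, 0.6) in frame 1 and (3.5, 2.4) in frame 3.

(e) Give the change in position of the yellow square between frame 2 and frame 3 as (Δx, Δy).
(0.4, -0.3)

The yellow square was at (9.0, 8.0) in frame 2 and (9.4, 7.7) in frame 3.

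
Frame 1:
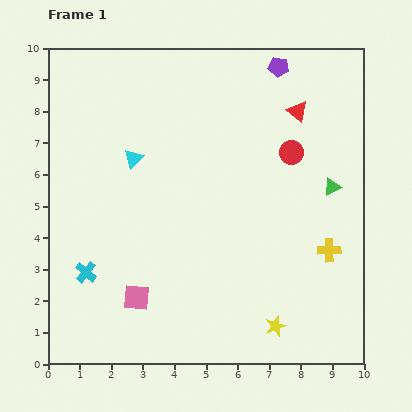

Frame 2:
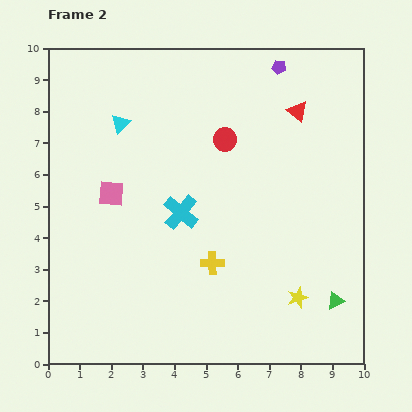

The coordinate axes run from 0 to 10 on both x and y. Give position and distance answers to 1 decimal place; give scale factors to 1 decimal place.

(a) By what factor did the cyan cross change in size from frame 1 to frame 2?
1.6×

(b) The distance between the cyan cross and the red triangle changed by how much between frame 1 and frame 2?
-3.5

Distance in frame 1: 8.4. Distance in frame 2: 4.9.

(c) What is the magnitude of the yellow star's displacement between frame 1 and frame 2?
1.1

The yellow star moved from (7.2, 1.2) to (7.9, 2.1), a distance of √(0.7² + 0.9²) ≈ 1.1.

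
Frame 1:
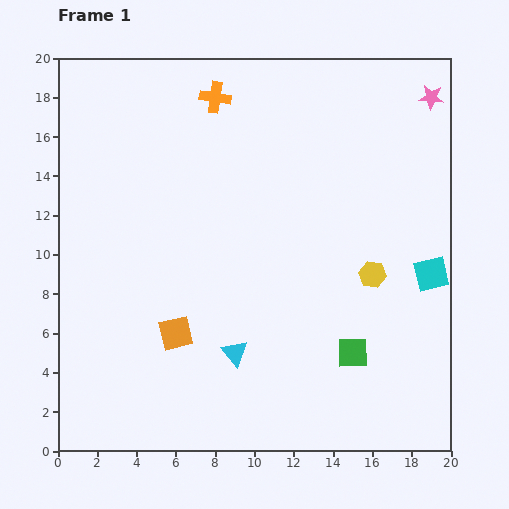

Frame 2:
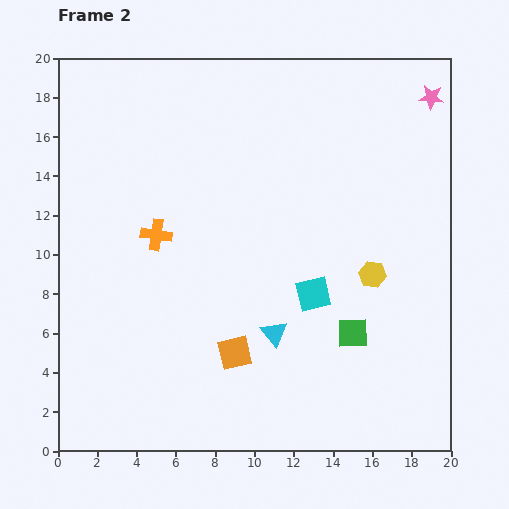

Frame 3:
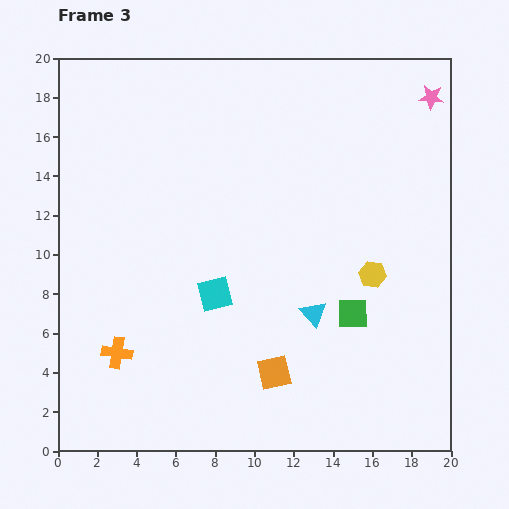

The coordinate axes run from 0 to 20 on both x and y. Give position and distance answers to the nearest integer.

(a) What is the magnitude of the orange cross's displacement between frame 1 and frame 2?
8

The orange cross moved from (8, 18) to (5, 11), a distance of √(3² + 7²) ≈ 8.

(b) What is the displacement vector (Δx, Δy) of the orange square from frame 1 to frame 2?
(3, -1)

The orange square was at (6, 6) in frame 1 and (9, 5) in frame 2.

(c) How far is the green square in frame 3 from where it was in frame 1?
2

The green square moved from (15, 5) to (15, 7), a distance of √(0² + 2²) ≈ 2.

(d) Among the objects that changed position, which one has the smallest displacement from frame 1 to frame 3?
the green square

(moved 2)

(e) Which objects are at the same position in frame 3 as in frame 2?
the pink star, the yellow hexagon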